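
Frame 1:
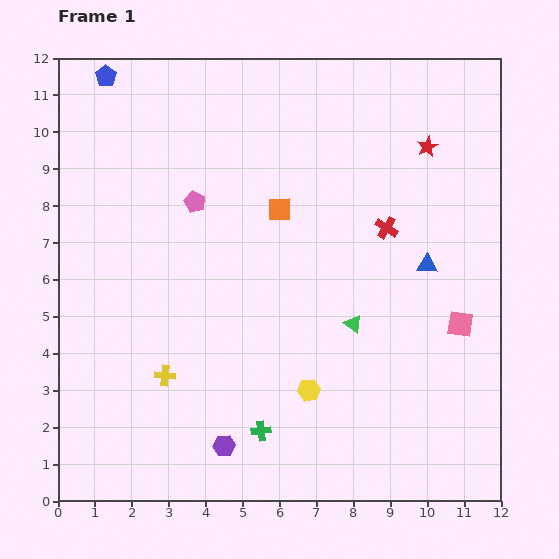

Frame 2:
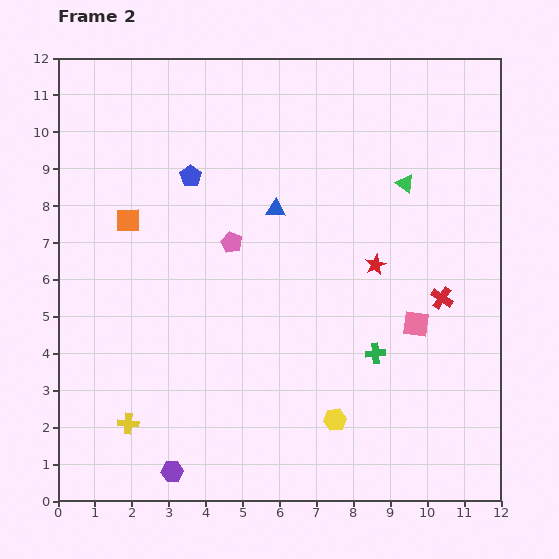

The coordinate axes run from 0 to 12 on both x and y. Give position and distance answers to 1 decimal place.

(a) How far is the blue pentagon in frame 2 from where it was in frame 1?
3.5

The blue pentagon moved from (1.3, 11.5) to (3.6, 8.8), a distance of √(2.3² + 2.7²) ≈ 3.5.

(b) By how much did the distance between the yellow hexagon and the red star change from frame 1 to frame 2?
-3.0

Distance in frame 1: 7.3. Distance in frame 2: 4.3.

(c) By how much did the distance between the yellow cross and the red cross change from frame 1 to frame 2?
+2.0

Distance in frame 1: 7.2. Distance in frame 2: 9.2.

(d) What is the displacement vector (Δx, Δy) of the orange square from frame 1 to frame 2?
(-4.1, -0.3)

The orange square was at (6.0, 7.9) in frame 1 and (1.9, 7.6) in frame 2.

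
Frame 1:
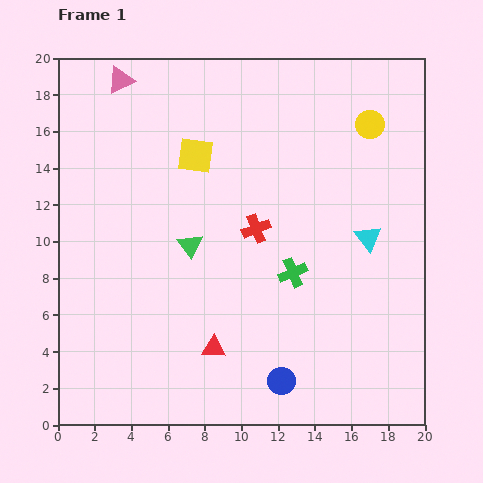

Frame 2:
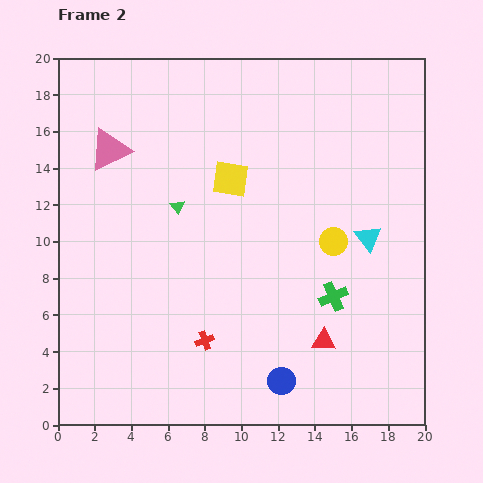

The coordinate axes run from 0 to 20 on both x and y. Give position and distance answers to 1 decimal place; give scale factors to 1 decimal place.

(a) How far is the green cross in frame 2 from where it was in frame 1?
2.6

The green cross moved from (12.8, 8.3) to (15.0, 7.0), a distance of √(2.2² + 1.3²) ≈ 2.6.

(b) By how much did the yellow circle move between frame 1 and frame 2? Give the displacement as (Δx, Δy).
(-2.0, -6.4)

The yellow circle was at (17.0, 16.4) in frame 1 and (15.0, 10.0) in frame 2.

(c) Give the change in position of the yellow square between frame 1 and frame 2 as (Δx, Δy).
(1.9, -1.3)

The yellow square was at (7.5, 14.7) in frame 1 and (9.4, 13.4) in frame 2.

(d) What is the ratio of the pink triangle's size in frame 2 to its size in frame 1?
1.5×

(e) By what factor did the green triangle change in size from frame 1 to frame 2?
0.6×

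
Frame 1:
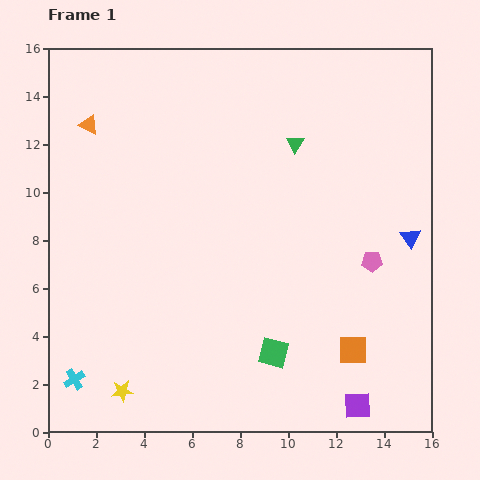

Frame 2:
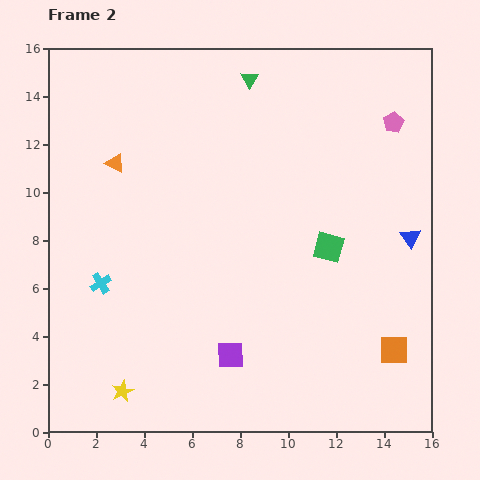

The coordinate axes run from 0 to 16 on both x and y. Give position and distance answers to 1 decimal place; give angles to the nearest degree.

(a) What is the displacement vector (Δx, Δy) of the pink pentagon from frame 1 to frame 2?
(0.9, 5.8)

The pink pentagon was at (13.5, 7.1) in frame 1 and (14.4, 12.9) in frame 2.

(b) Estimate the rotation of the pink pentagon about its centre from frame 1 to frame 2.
29° counter-clockwise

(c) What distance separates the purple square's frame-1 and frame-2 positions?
5.7

The purple square moved from (12.9, 1.1) to (7.6, 3.2), a distance of √(5.3² + 2.1²) ≈ 5.7.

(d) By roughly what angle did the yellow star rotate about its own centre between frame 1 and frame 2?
16° counter-clockwise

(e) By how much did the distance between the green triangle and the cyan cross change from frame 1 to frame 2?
-2.9

Distance in frame 1: 13.4. Distance in frame 2: 10.5.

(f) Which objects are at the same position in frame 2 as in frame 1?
the yellow star, the blue triangle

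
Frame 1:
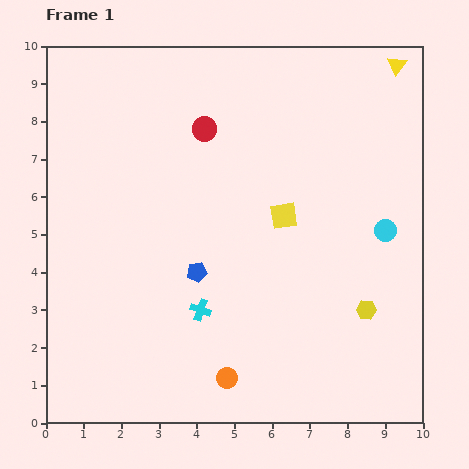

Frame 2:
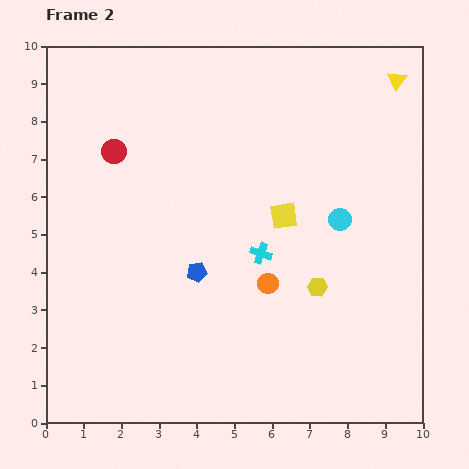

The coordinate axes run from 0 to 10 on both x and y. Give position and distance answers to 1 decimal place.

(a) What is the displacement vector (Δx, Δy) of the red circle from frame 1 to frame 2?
(-2.4, -0.6)

The red circle was at (4.2, 7.8) in frame 1 and (1.8, 7.2) in frame 2.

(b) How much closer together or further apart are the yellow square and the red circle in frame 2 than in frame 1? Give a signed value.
+1.7

Distance in frame 1: 3.1. Distance in frame 2: 4.8.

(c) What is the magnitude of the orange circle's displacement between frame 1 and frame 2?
2.7

The orange circle moved from (4.8, 1.2) to (5.9, 3.7), a distance of √(1.1² + 2.5²) ≈ 2.7.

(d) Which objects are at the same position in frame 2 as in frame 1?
the blue pentagon, the yellow square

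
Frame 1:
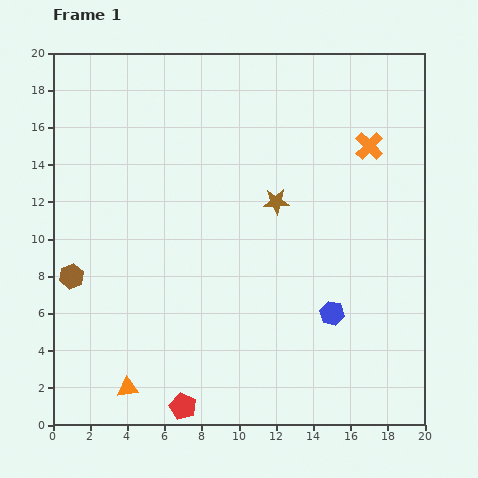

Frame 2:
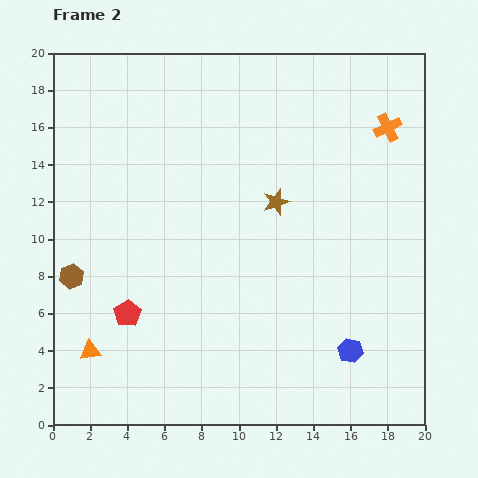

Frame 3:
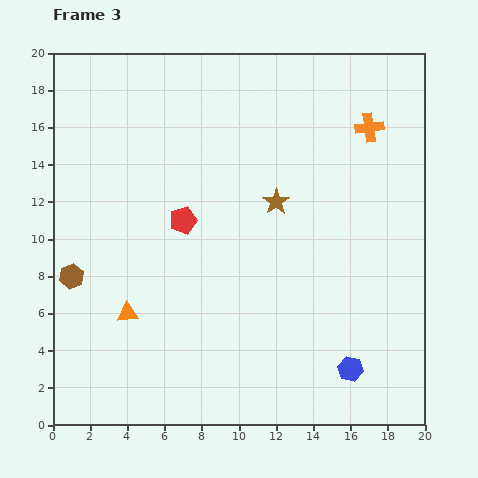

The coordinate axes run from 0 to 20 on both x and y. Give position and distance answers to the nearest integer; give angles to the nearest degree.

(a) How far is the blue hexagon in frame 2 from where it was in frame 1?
2

The blue hexagon moved from (15, 6) to (16, 4), a distance of √(1² + 2²) ≈ 2.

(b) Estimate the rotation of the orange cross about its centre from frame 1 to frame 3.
38° clockwise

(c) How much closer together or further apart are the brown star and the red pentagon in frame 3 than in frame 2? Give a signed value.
-5

Distance in frame 2: 10. Distance in frame 3: 5.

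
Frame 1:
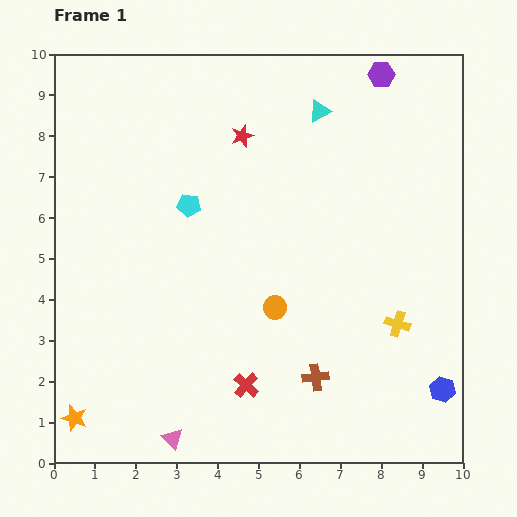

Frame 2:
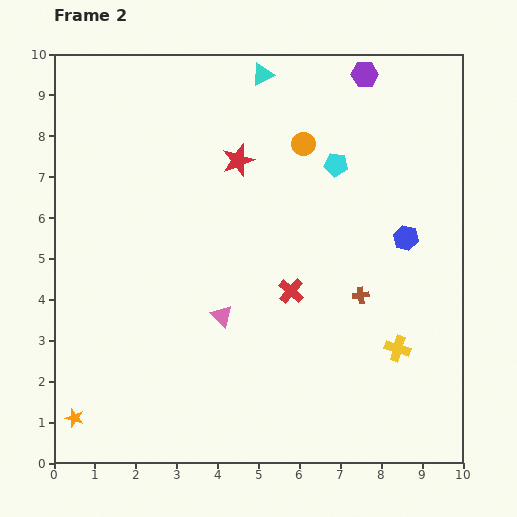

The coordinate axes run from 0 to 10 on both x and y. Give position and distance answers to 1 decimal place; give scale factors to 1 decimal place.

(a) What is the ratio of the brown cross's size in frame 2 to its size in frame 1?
0.6×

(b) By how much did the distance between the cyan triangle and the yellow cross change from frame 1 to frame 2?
+2.0

Distance in frame 1: 5.5. Distance in frame 2: 7.5.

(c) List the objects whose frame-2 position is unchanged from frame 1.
the orange star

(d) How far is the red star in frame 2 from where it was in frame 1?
0.6

The red star moved from (4.6, 8.0) to (4.5, 7.4), a distance of √(0.1² + 0.6²) ≈ 0.6.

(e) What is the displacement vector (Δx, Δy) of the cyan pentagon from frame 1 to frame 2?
(3.6, 1.0)

The cyan pentagon was at (3.3, 6.3) in frame 1 and (6.9, 7.3) in frame 2.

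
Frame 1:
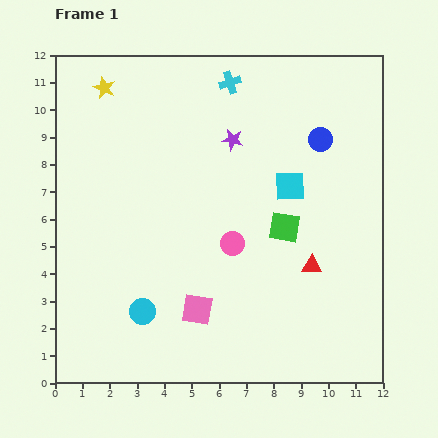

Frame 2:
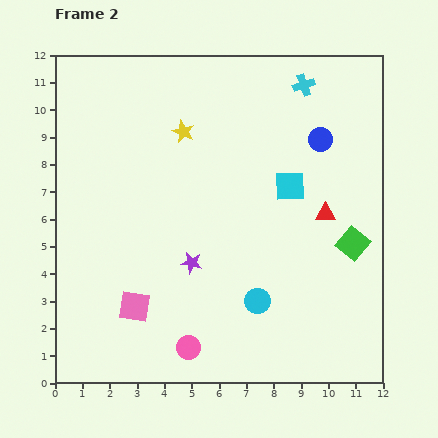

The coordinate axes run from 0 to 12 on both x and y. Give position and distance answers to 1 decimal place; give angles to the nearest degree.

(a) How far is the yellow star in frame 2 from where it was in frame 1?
3.3

The yellow star moved from (1.8, 10.8) to (4.7, 9.2), a distance of √(2.9² + 1.6²) ≈ 3.3.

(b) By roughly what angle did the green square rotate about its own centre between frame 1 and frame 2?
30° clockwise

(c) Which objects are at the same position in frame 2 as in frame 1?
the cyan square, the blue circle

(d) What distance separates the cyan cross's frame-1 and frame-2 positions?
2.7

The cyan cross moved from (6.4, 11.0) to (9.1, 10.9), a distance of √(2.7² + 0.1²) ≈ 2.7.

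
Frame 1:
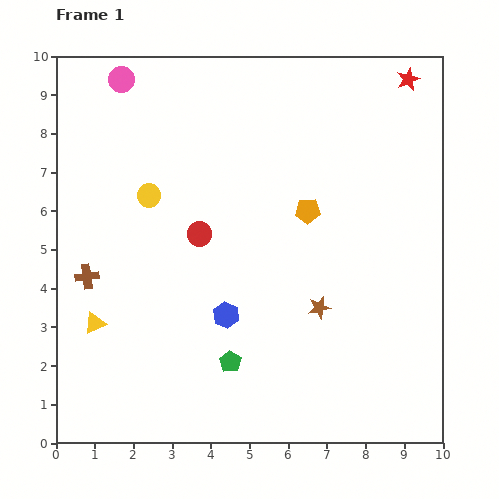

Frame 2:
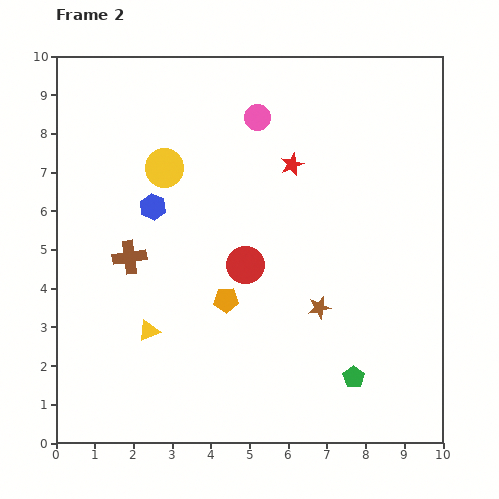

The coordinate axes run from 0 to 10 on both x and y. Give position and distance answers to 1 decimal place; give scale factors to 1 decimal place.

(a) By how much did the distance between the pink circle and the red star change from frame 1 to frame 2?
-5.9

Distance in frame 1: 7.4. Distance in frame 2: 1.5.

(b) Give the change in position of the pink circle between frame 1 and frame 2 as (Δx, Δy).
(3.5, -1.0)

The pink circle was at (1.7, 9.4) in frame 1 and (5.2, 8.4) in frame 2.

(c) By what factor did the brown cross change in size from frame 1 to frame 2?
1.4×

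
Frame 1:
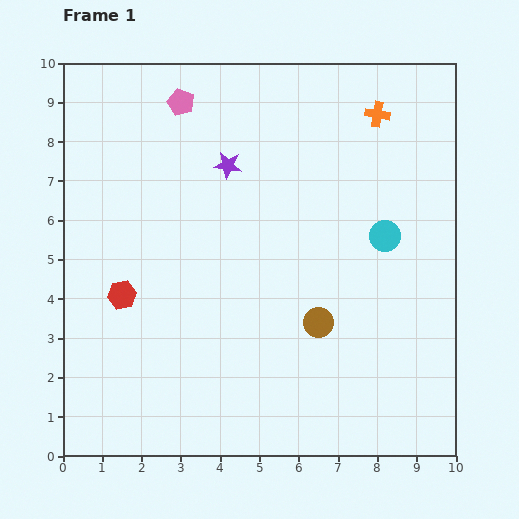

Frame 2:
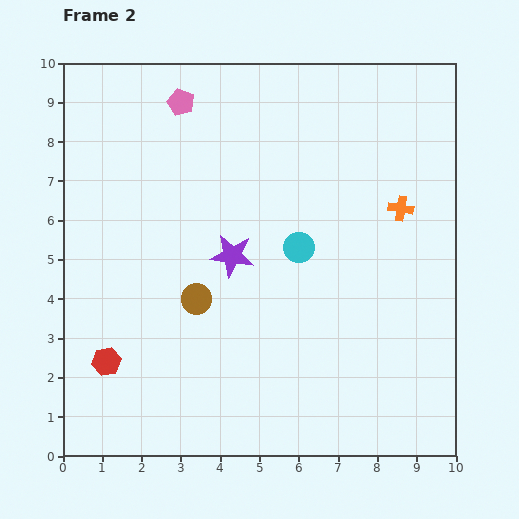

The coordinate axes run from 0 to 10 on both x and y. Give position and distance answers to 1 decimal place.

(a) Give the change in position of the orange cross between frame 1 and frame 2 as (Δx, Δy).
(0.6, -2.4)

The orange cross was at (8.0, 8.7) in frame 1 and (8.6, 6.3) in frame 2.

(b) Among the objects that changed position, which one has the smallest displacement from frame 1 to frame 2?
the red hexagon

(moved 1.7)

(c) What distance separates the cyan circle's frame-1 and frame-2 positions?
2.2

The cyan circle moved from (8.2, 5.6) to (6.0, 5.3), a distance of √(2.2² + 0.3²) ≈ 2.2.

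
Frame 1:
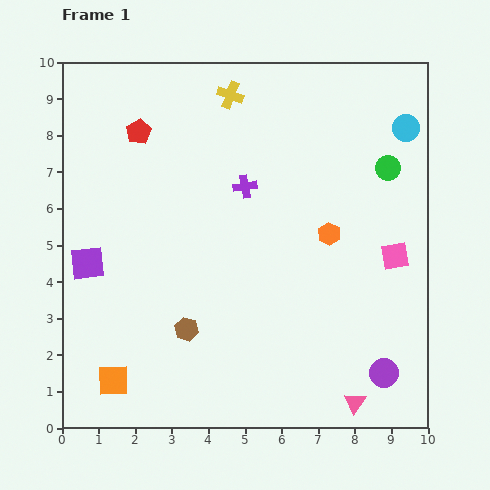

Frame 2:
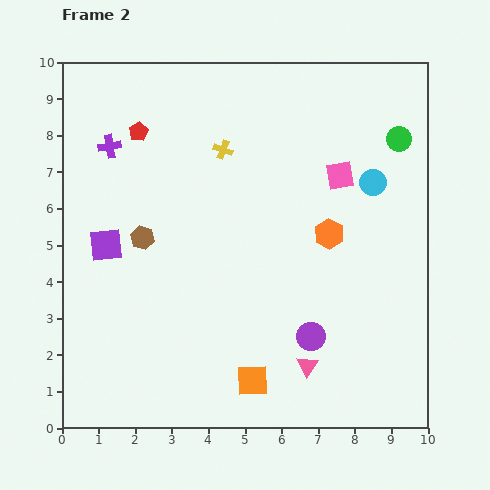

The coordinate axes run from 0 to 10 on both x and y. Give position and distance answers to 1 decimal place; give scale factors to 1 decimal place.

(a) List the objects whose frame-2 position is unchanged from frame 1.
the red pentagon, the orange hexagon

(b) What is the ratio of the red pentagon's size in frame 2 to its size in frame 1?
0.8×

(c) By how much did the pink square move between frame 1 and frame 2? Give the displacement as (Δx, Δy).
(-1.5, 2.2)

The pink square was at (9.1, 4.7) in frame 1 and (7.6, 6.9) in frame 2.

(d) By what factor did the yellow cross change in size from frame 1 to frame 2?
0.7×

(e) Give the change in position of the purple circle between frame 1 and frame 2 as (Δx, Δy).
(-2.0, 1.0)

The purple circle was at (8.8, 1.5) in frame 1 and (6.8, 2.5) in frame 2.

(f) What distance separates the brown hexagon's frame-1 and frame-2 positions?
2.8

The brown hexagon moved from (3.4, 2.7) to (2.2, 5.2), a distance of √(1.2² + 2.5²) ≈ 2.8.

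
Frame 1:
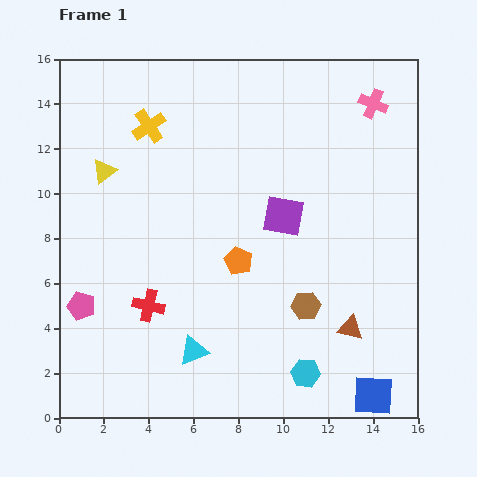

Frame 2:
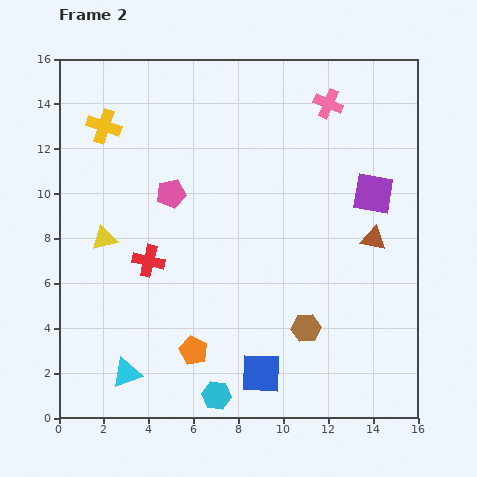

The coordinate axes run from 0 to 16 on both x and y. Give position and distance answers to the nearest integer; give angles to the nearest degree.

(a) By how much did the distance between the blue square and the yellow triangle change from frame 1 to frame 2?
-7

Distance in frame 1: 16. Distance in frame 2: 9.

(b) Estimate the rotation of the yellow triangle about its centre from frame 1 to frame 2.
22° clockwise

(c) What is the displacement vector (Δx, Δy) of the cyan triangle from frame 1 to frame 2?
(-3, -1)

The cyan triangle was at (6, 3) in frame 1 and (3, 2) in frame 2.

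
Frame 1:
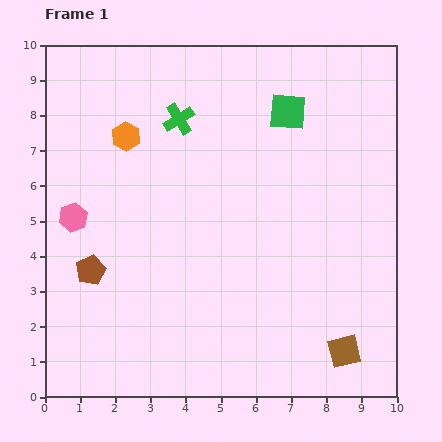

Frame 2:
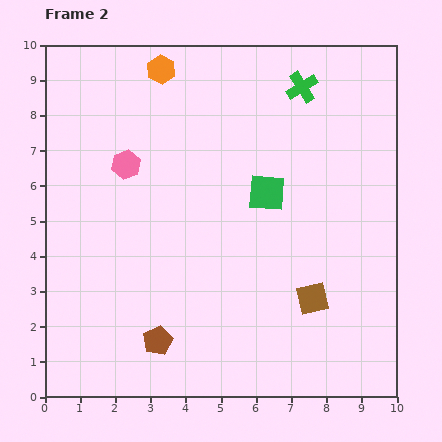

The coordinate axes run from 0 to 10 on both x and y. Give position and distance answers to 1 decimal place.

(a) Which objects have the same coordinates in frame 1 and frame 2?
none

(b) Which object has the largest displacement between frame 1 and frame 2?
the green cross

(moved 3.6; next 2.8)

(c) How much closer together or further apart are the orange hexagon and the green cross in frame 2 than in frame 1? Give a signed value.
+2.4

Distance in frame 1: 1.6. Distance in frame 2: 4.0.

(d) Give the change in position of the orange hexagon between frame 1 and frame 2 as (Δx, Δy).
(1.0, 1.9)

The orange hexagon was at (2.3, 7.4) in frame 1 and (3.3, 9.3) in frame 2.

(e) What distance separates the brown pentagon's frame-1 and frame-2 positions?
2.8

The brown pentagon moved from (1.3, 3.6) to (3.2, 1.6), a distance of √(1.9² + 2.0²) ≈ 2.8.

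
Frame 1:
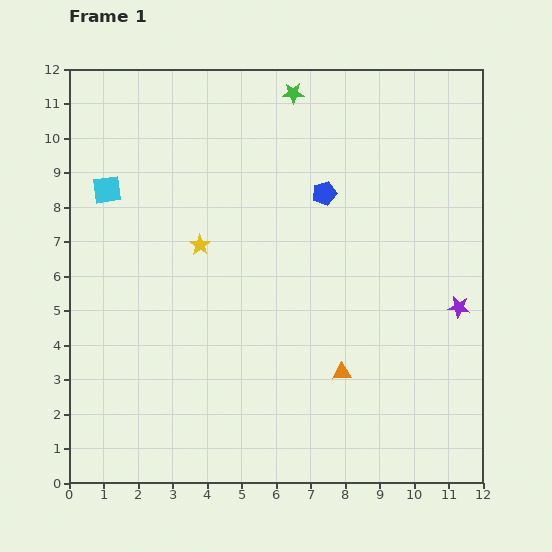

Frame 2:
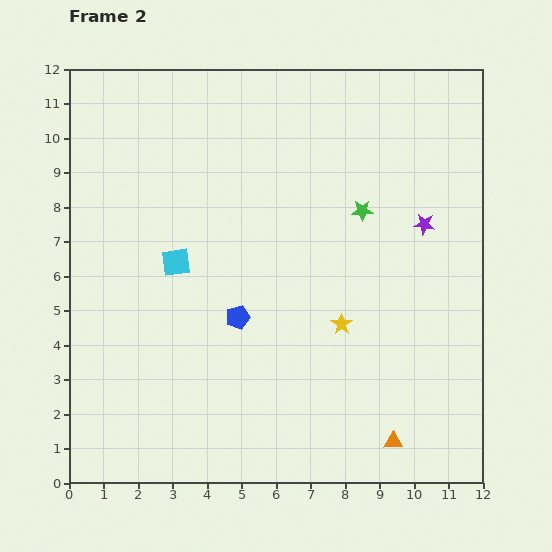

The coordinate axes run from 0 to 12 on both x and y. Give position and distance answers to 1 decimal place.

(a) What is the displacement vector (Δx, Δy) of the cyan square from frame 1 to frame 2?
(2.0, -2.1)

The cyan square was at (1.1, 8.5) in frame 1 and (3.1, 6.4) in frame 2.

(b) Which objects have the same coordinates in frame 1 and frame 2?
none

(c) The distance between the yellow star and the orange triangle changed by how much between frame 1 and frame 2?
-1.8

Distance in frame 1: 5.5. Distance in frame 2: 3.7.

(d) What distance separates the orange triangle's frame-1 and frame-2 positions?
2.5

The orange triangle moved from (7.9, 3.2) to (9.4, 1.2), a distance of √(1.5² + 2.0²) ≈ 2.5.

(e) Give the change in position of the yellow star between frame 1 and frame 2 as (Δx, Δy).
(4.1, -2.3)

The yellow star was at (3.8, 6.9) in frame 1 and (7.9, 4.6) in frame 2.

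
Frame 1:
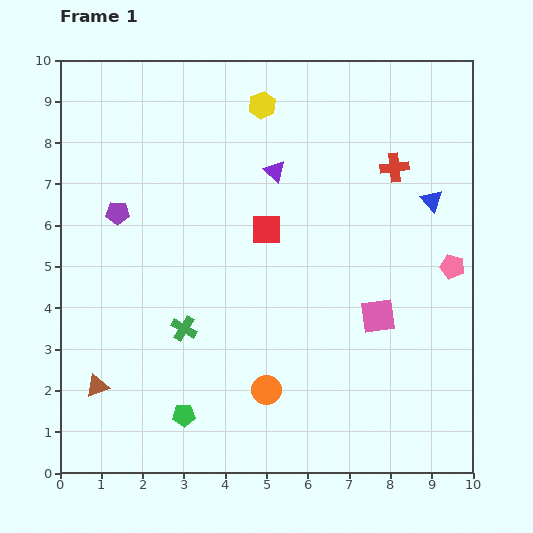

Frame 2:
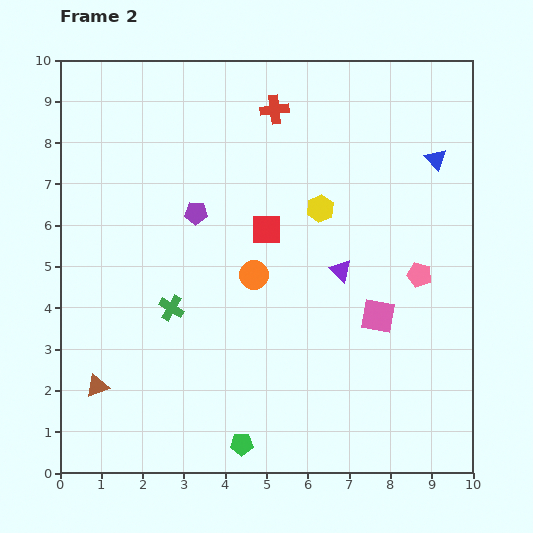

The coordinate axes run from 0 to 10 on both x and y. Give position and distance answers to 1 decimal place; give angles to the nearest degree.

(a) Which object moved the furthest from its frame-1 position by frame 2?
the red cross

(moved 3.2; next 2.9)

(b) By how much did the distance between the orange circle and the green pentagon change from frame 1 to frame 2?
+2.0

Distance in frame 1: 2.1. Distance in frame 2: 4.1.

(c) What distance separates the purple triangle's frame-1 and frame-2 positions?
2.9

The purple triangle moved from (5.2, 7.3) to (6.8, 4.9), a distance of √(1.6² + 2.4²) ≈ 2.9.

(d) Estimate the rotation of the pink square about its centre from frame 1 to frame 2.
18° clockwise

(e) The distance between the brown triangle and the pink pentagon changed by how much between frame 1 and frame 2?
-0.8

Distance in frame 1: 9.1. Distance in frame 2: 8.3.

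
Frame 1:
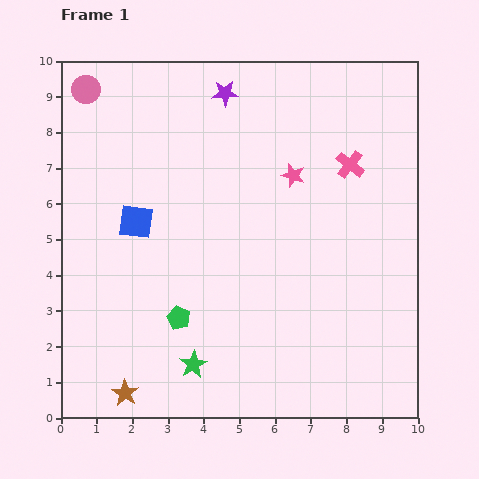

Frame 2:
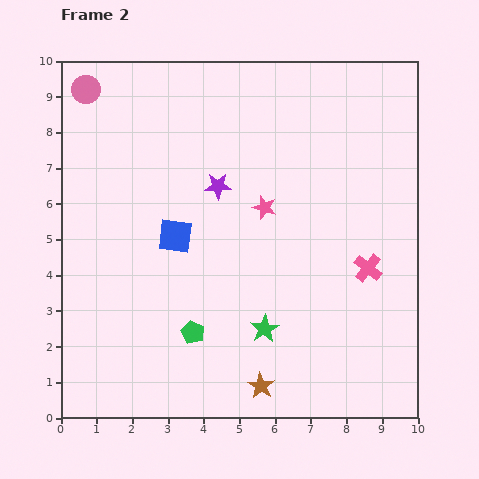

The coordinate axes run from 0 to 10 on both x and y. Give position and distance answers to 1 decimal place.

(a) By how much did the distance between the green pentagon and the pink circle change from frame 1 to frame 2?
+0.5

Distance in frame 1: 6.9. Distance in frame 2: 7.4.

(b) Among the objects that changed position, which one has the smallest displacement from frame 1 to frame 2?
the green pentagon

(moved 0.6)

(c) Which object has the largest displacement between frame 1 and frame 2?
the brown star

(moved 3.8; next 2.9)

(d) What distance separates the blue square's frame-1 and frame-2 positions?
1.2

The blue square moved from (2.1, 5.5) to (3.2, 5.1), a distance of √(1.1² + 0.4²) ≈ 1.2.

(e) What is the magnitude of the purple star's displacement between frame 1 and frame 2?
2.6

The purple star moved from (4.6, 9.1) to (4.4, 6.5), a distance of √(0.2² + 2.6²) ≈ 2.6.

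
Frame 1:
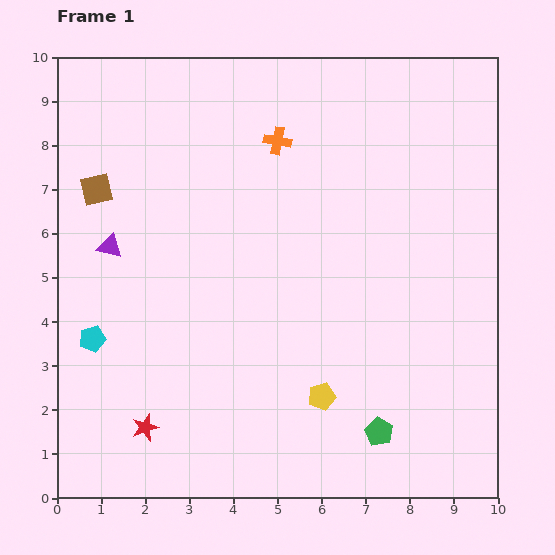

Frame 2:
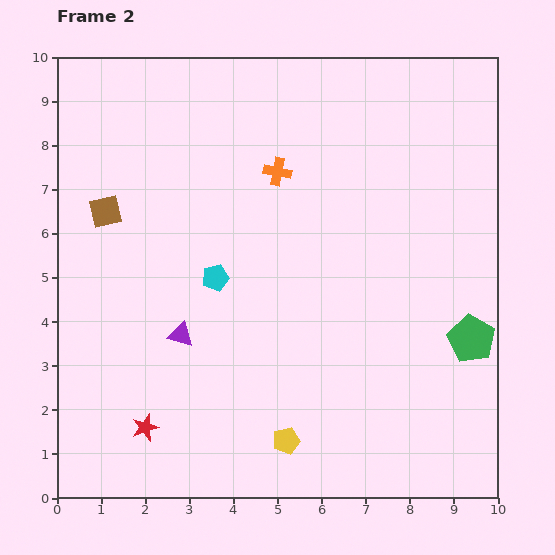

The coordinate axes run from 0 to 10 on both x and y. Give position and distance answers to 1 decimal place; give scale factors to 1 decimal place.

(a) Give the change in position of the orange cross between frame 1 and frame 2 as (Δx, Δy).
(0.0, -0.7)

The orange cross was at (5.0, 8.1) in frame 1 and (5.0, 7.4) in frame 2.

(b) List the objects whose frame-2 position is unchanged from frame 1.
the red star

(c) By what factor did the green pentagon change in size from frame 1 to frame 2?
1.7×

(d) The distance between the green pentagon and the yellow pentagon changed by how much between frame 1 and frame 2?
+3.3

Distance in frame 1: 1.5. Distance in frame 2: 4.8.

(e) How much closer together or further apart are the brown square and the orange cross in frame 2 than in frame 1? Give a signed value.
-0.2

Distance in frame 1: 4.2. Distance in frame 2: 4.0.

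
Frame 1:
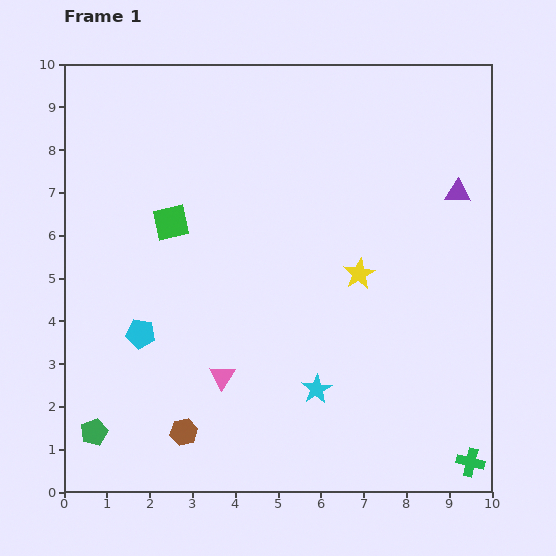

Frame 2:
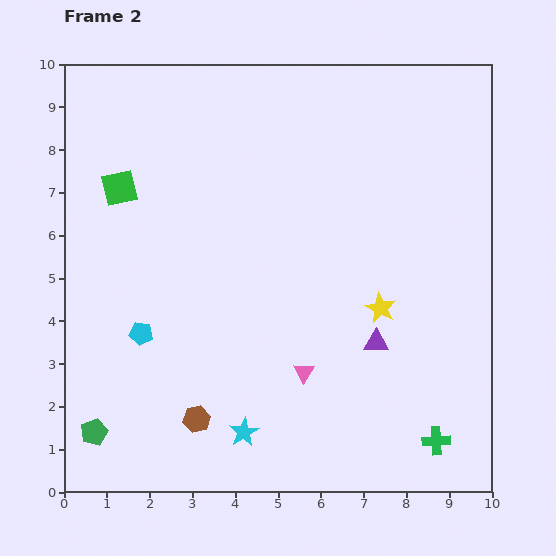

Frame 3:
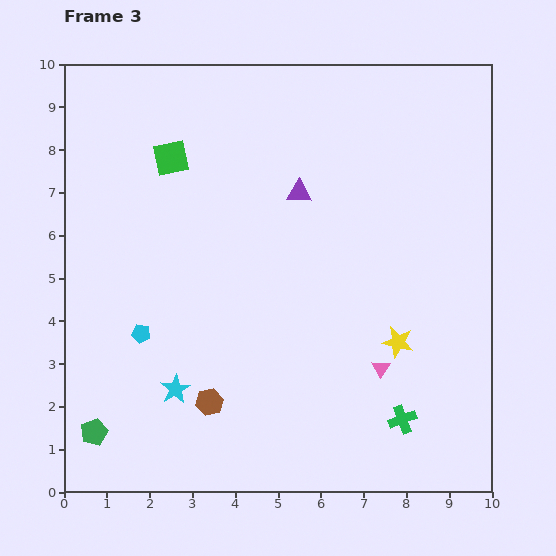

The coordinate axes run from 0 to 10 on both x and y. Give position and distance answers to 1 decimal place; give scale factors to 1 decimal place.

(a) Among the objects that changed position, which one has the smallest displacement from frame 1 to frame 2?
the brown hexagon

(moved 0.4)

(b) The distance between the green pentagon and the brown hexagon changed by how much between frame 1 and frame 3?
+0.7

Distance in frame 1: 2.1. Distance in frame 3: 2.8.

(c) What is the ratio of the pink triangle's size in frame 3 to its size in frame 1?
0.7×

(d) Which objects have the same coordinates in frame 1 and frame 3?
the green pentagon, the cyan pentagon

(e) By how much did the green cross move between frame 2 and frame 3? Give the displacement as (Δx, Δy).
(-0.8, 0.5)

The green cross was at (8.7, 1.2) in frame 2 and (7.9, 1.7) in frame 3.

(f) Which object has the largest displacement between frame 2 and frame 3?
the purple triangle

(moved 3.9; next 1.9)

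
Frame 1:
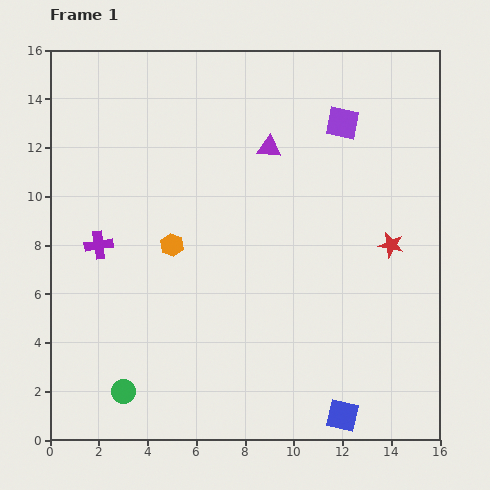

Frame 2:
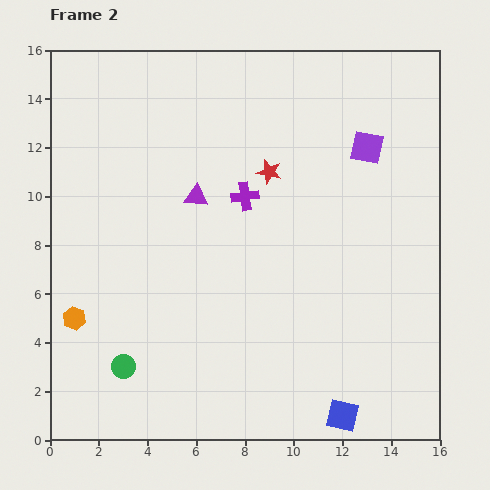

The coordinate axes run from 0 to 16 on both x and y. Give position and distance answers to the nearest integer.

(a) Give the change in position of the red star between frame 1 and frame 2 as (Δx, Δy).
(-5, 3)

The red star was at (14, 8) in frame 1 and (9, 11) in frame 2.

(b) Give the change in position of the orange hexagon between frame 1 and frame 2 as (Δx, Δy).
(-4, -3)

The orange hexagon was at (5, 8) in frame 1 and (1, 5) in frame 2.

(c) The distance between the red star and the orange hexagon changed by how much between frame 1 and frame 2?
+1

Distance in frame 1: 9. Distance in frame 2: 10.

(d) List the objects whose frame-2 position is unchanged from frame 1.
the blue square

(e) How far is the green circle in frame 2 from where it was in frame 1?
1

The green circle moved from (3, 2) to (3, 3), a distance of √(0² + 1²) ≈ 1.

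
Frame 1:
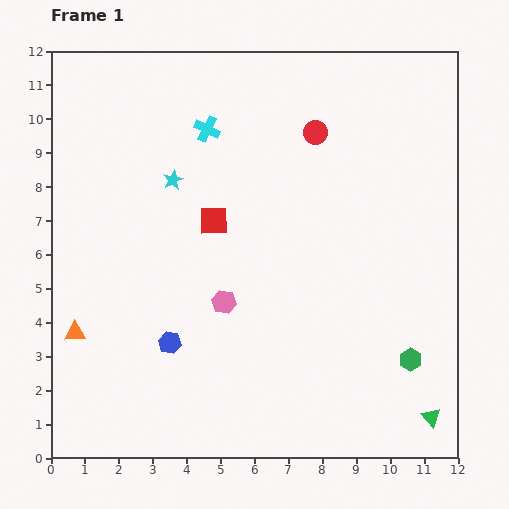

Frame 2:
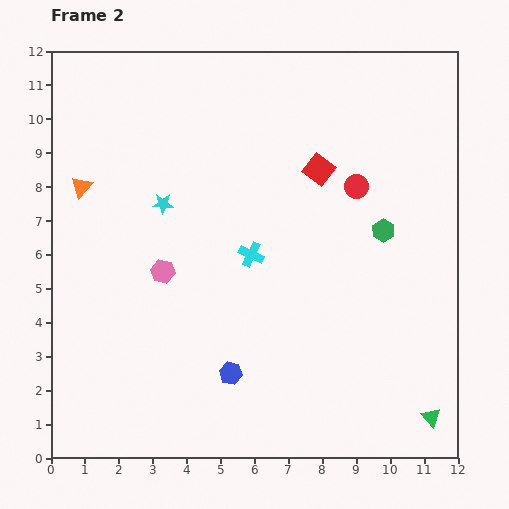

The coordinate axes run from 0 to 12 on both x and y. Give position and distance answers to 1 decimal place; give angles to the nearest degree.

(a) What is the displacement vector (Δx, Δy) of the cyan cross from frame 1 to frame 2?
(1.3, -3.7)

The cyan cross was at (4.6, 9.7) in frame 1 and (5.9, 6.0) in frame 2.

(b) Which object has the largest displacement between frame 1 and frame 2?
the orange triangle

(moved 4.3; next 3.9)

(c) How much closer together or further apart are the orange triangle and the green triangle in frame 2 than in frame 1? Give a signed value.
+1.5

Distance in frame 1: 10.8. Distance in frame 2: 12.3.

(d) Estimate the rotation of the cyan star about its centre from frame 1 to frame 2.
28° clockwise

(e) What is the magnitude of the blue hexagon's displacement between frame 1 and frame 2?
2.0

The blue hexagon moved from (3.5, 3.4) to (5.3, 2.5), a distance of √(1.8² + 0.9²) ≈ 2.0.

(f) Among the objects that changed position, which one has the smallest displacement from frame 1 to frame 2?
the cyan star

(moved 0.8)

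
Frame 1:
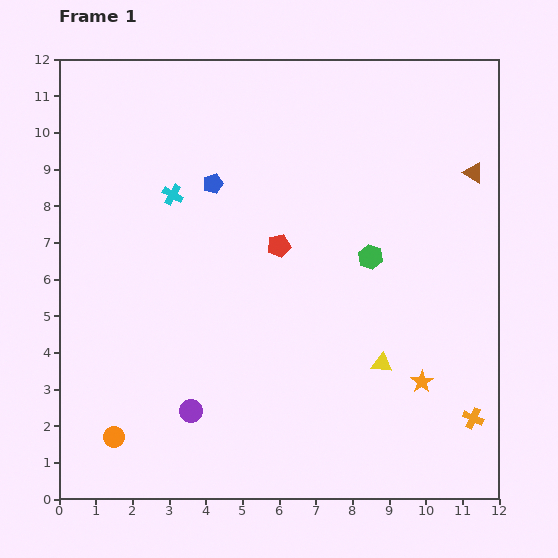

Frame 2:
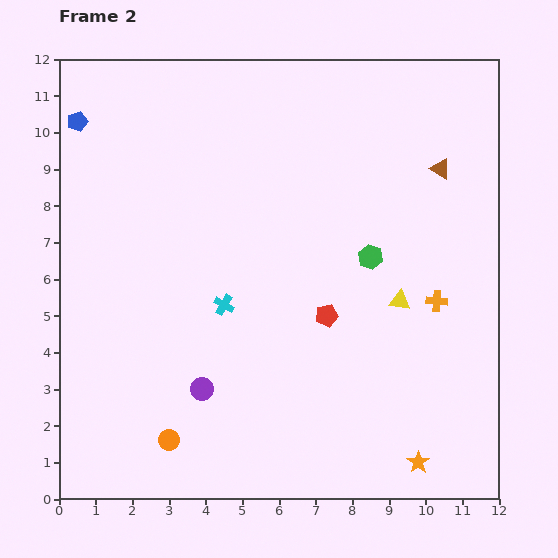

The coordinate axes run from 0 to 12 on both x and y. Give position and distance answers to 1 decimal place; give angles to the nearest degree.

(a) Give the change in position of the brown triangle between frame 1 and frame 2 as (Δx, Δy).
(-0.9, 0.1)

The brown triangle was at (11.3, 8.9) in frame 1 and (10.4, 9.0) in frame 2.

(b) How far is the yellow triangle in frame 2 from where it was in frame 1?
1.8

The yellow triangle moved from (8.8, 3.7) to (9.3, 5.4), a distance of √(0.5² + 1.7²) ≈ 1.8.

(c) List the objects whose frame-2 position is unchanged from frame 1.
the green hexagon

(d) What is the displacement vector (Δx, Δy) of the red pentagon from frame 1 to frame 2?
(1.3, -1.9)

The red pentagon was at (6.0, 6.9) in frame 1 and (7.3, 5.0) in frame 2.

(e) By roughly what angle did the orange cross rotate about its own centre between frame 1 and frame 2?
20° counter-clockwise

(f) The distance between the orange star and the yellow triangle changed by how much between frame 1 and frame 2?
+3.2

Distance in frame 1: 1.2. Distance in frame 2: 4.4.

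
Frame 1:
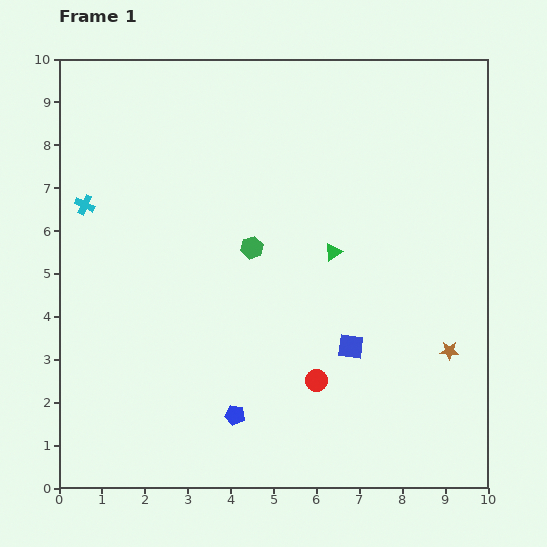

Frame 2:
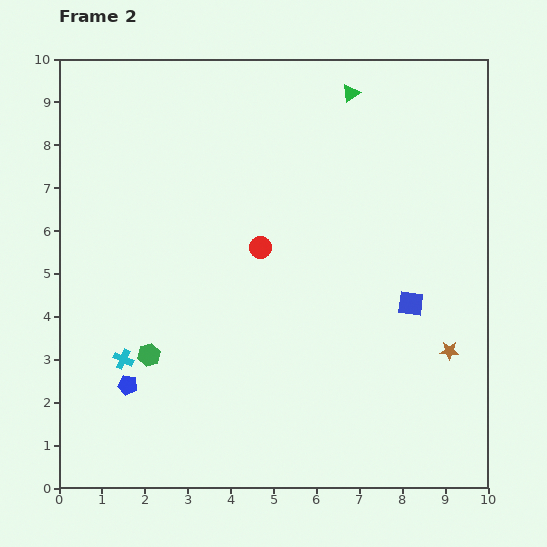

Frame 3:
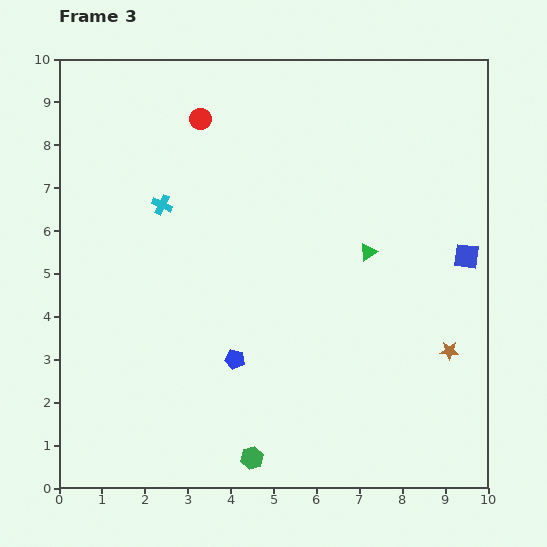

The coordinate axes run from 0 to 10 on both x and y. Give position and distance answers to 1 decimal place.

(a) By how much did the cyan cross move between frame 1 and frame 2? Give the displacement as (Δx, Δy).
(0.9, -3.6)

The cyan cross was at (0.6, 6.6) in frame 1 and (1.5, 3.0) in frame 2.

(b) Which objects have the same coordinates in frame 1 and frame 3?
the brown star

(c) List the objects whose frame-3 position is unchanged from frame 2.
the brown star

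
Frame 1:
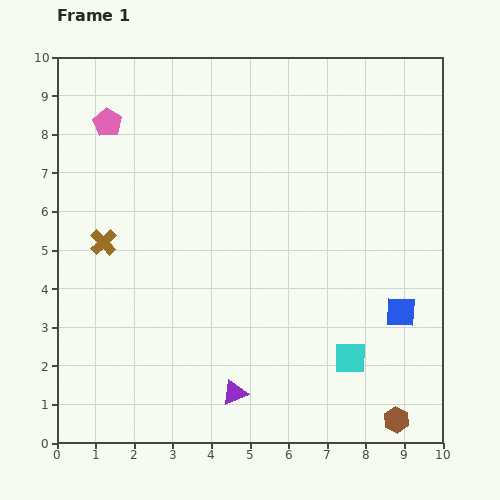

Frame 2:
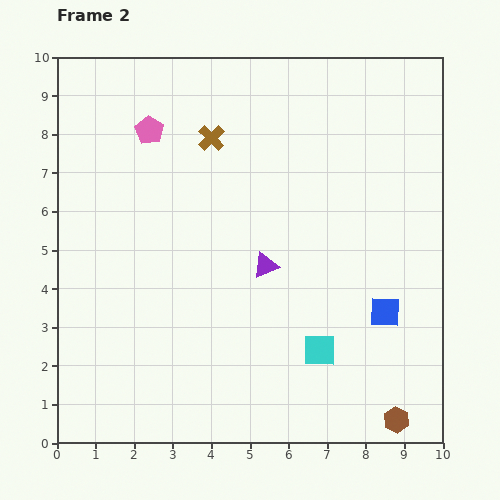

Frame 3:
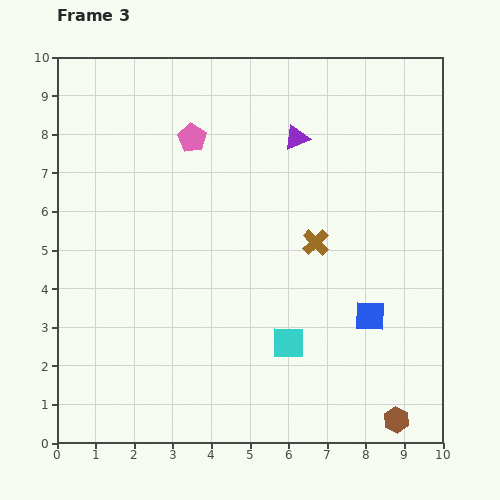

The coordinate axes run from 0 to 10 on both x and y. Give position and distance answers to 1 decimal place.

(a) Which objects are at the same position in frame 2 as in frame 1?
the brown hexagon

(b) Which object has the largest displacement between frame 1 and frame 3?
the purple triangle

(moved 6.8; next 5.5)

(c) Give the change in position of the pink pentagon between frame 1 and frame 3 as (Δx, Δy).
(2.2, -0.4)

The pink pentagon was at (1.3, 8.3) in frame 1 and (3.5, 7.9) in frame 3.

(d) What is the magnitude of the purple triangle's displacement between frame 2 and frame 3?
3.4

The purple triangle moved from (5.4, 4.6) to (6.2, 7.9), a distance of √(0.8² + 3.3²) ≈ 3.4.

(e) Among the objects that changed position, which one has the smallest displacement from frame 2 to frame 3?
the blue square

(moved 0.4)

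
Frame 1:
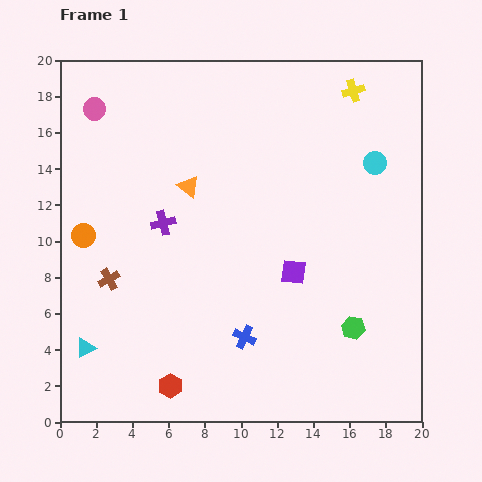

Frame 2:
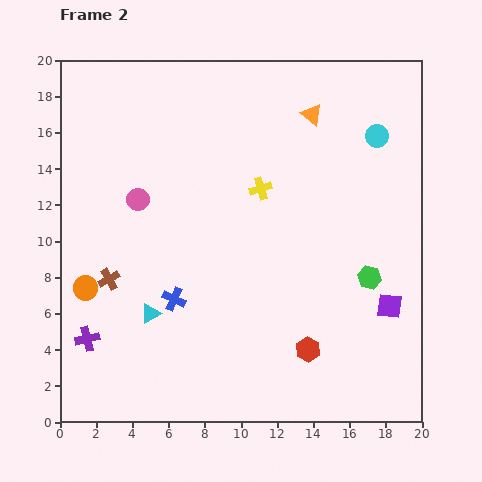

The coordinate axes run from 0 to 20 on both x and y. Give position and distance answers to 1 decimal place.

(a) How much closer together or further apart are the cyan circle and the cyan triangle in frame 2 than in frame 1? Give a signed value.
-3.1

Distance in frame 1: 19.0. Distance in frame 2: 15.9.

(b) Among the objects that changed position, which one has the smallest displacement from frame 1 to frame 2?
the cyan circle

(moved 1.5)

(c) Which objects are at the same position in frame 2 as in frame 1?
the brown cross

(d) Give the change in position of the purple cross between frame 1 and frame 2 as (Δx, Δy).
(-4.2, -6.4)

The purple cross was at (5.7, 11.0) in frame 1 and (1.5, 4.6) in frame 2.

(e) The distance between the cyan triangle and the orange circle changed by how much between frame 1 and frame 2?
-2.3

Distance in frame 1: 6.2. Distance in frame 2: 3.9.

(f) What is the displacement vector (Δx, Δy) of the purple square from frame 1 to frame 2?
(5.3, -1.9)

The purple square was at (12.9, 8.3) in frame 1 and (18.2, 6.4) in frame 2.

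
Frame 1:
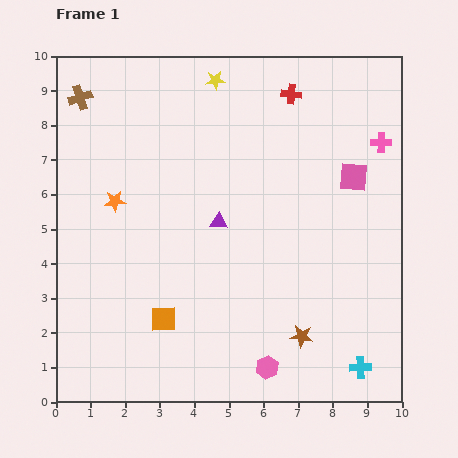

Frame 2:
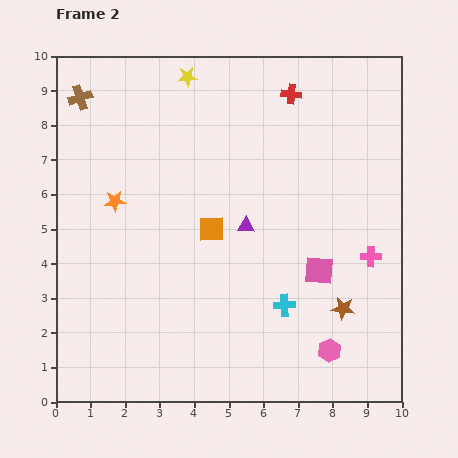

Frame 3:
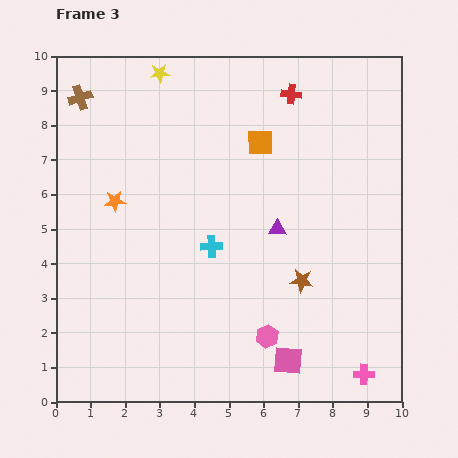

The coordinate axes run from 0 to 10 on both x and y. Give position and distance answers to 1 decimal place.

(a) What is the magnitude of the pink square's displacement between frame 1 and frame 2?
2.9

The pink square moved from (8.6, 6.5) to (7.6, 3.8), a distance of √(1.0² + 2.7²) ≈ 2.9.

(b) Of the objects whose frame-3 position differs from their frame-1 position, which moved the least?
the pink hexagon

(moved 0.9)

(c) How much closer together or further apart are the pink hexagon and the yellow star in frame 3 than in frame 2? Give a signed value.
-0.7

Distance in frame 2: 8.9. Distance in frame 3: 8.2.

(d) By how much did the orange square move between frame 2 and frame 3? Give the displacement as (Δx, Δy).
(1.4, 2.5)

The orange square was at (4.5, 5.0) in frame 2 and (5.9, 7.5) in frame 3.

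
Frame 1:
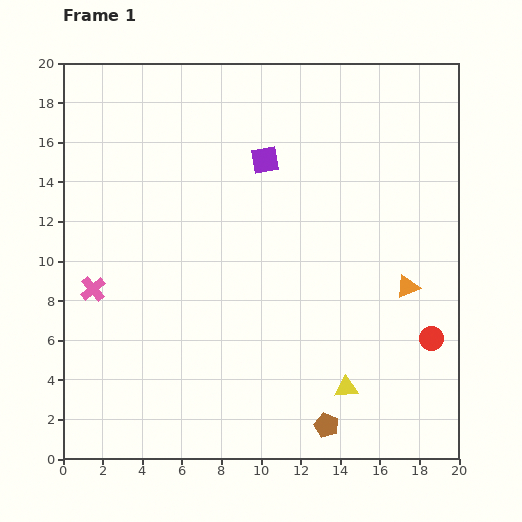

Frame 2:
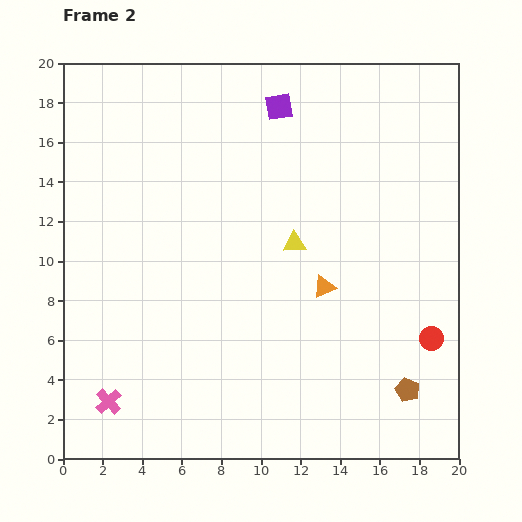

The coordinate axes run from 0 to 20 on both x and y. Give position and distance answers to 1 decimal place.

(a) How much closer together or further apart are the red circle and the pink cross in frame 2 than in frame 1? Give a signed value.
-0.7

Distance in frame 1: 17.3. Distance in frame 2: 16.6.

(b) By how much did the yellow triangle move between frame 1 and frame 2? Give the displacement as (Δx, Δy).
(-2.6, 7.3)

The yellow triangle was at (14.3, 3.6) in frame 1 and (11.7, 10.9) in frame 2.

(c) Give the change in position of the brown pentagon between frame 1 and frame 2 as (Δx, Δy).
(4.1, 1.8)

The brown pentagon was at (13.3, 1.7) in frame 1 and (17.4, 3.5) in frame 2.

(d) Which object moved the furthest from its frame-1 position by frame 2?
the yellow triangle

(moved 7.7; next 5.8)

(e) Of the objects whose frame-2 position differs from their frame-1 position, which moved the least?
the purple square

(moved 2.8)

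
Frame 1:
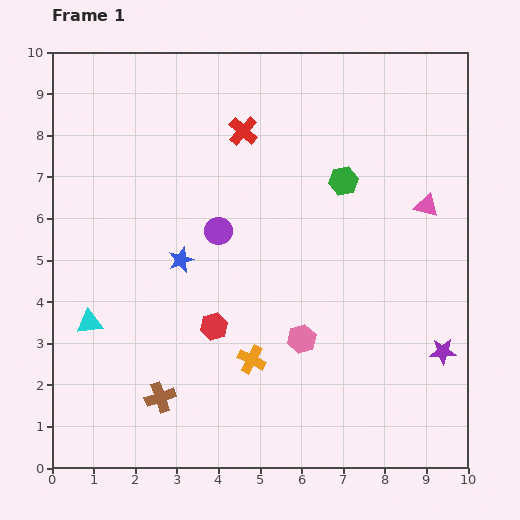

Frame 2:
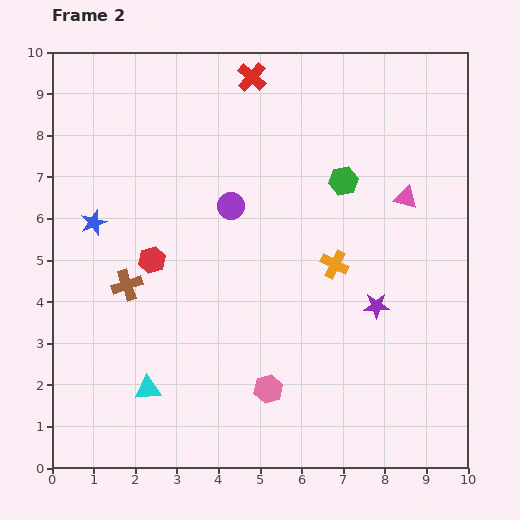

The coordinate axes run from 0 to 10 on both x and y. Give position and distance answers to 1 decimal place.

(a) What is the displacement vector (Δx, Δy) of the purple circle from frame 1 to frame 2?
(0.3, 0.6)

The purple circle was at (4.0, 5.7) in frame 1 and (4.3, 6.3) in frame 2.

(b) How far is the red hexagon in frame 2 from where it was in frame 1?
2.2

The red hexagon moved from (3.9, 3.4) to (2.4, 5.0), a distance of √(1.5² + 1.6²) ≈ 2.2.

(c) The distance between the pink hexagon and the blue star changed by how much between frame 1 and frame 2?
+2.3

Distance in frame 1: 3.5. Distance in frame 2: 5.8.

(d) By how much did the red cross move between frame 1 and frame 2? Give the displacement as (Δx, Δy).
(0.2, 1.3)

The red cross was at (4.6, 8.1) in frame 1 and (4.8, 9.4) in frame 2.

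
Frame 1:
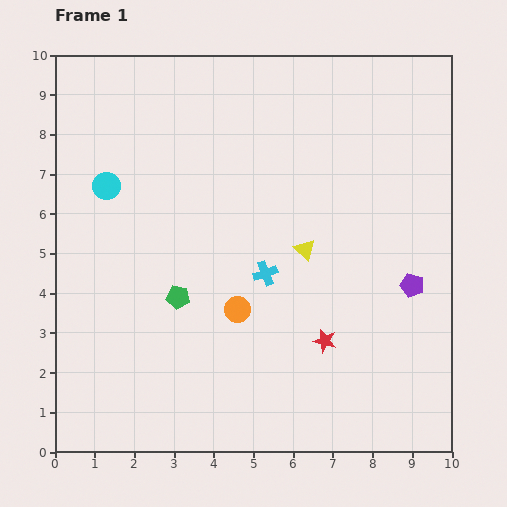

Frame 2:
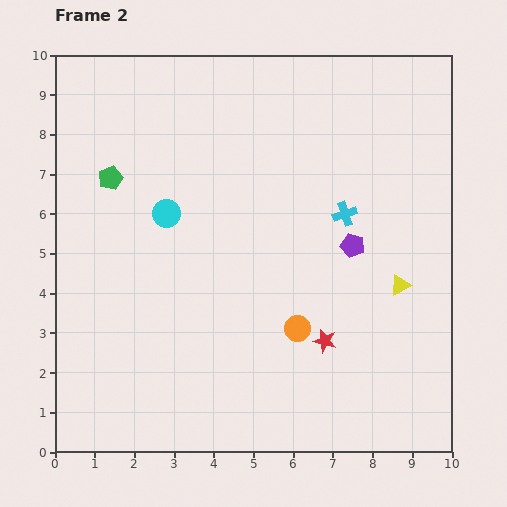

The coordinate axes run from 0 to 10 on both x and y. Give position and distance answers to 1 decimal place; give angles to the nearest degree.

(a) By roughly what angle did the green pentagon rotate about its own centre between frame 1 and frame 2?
30° counter-clockwise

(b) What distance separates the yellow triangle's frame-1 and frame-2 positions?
2.6

The yellow triangle moved from (6.3, 5.1) to (8.7, 4.2), a distance of √(2.4² + 0.9²) ≈ 2.6.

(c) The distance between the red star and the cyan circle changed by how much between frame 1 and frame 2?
-1.6

Distance in frame 1: 6.7. Distance in frame 2: 5.1.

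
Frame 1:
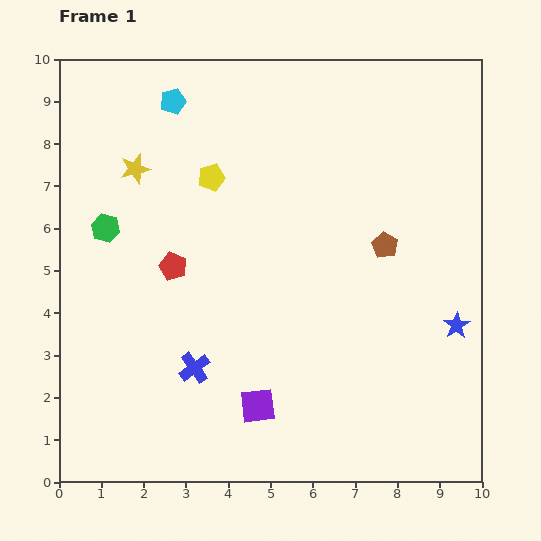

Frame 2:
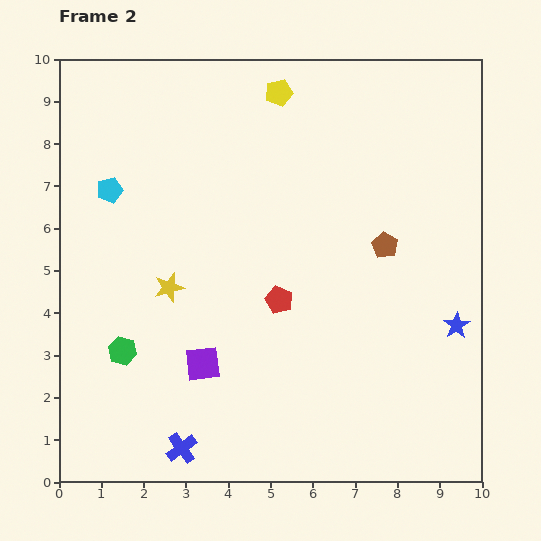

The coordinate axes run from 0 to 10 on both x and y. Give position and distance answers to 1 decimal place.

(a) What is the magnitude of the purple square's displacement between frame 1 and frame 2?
1.6

The purple square moved from (4.7, 1.8) to (3.4, 2.8), a distance of √(1.3² + 1.0²) ≈ 1.6.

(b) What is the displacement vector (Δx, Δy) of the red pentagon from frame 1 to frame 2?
(2.5, -0.8)

The red pentagon was at (2.7, 5.1) in frame 1 and (5.2, 4.3) in frame 2.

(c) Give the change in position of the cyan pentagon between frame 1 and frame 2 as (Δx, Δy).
(-1.5, -2.1)

The cyan pentagon was at (2.7, 9.0) in frame 1 and (1.2, 6.9) in frame 2.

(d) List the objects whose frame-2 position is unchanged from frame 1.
the brown pentagon, the blue star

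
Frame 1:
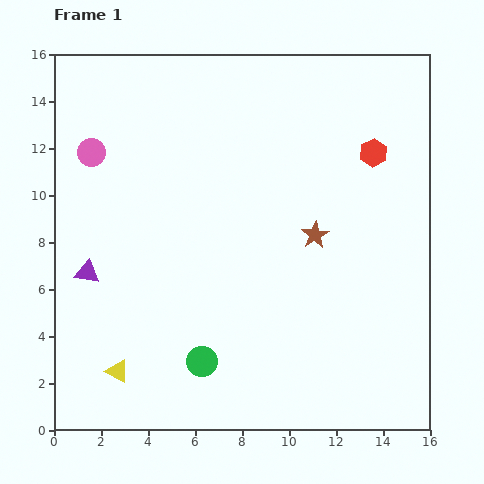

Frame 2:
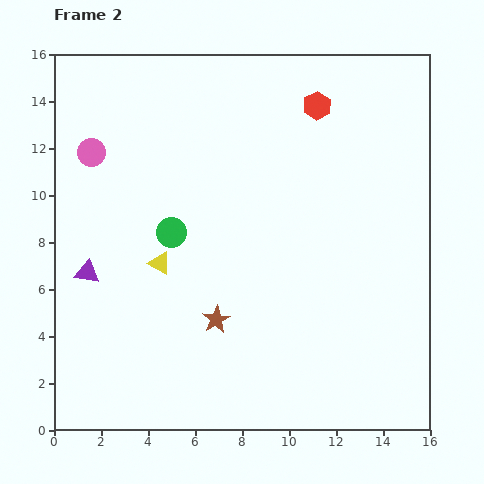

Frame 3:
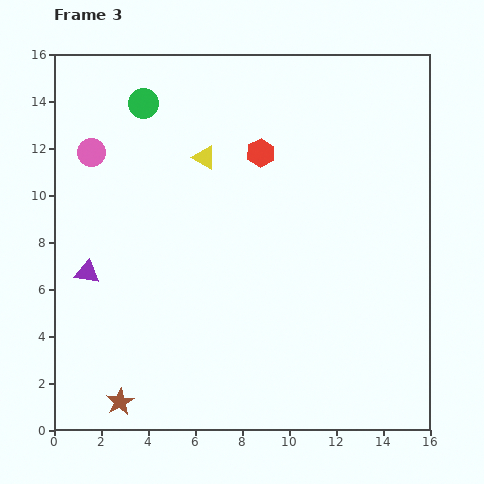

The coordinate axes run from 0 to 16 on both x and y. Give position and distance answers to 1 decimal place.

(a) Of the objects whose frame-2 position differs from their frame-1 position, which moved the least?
the red hexagon

(moved 3.1)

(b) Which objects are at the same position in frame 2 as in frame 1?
the purple triangle, the pink circle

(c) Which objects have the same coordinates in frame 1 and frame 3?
the purple triangle, the pink circle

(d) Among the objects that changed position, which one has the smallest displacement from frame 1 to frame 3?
the red hexagon

(moved 4.8)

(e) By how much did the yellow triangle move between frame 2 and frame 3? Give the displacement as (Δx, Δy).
(1.9, 4.5)

The yellow triangle was at (4.5, 7.1) in frame 2 and (6.4, 11.6) in frame 3.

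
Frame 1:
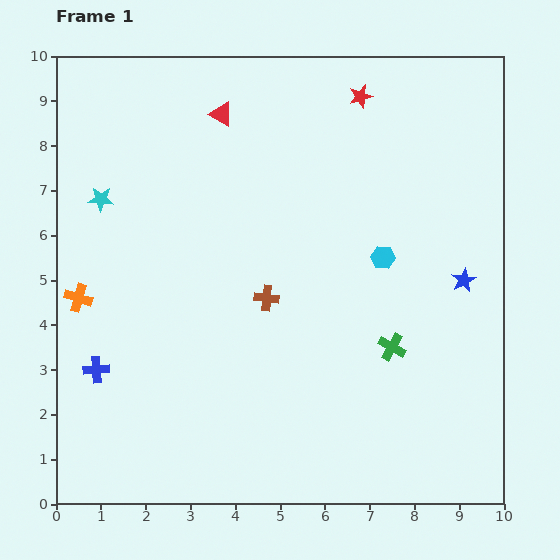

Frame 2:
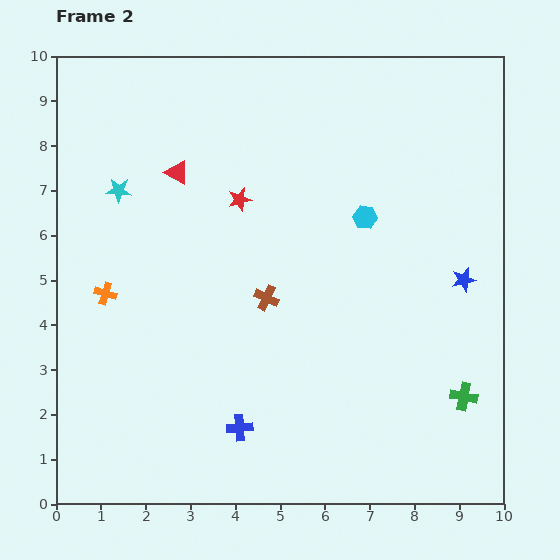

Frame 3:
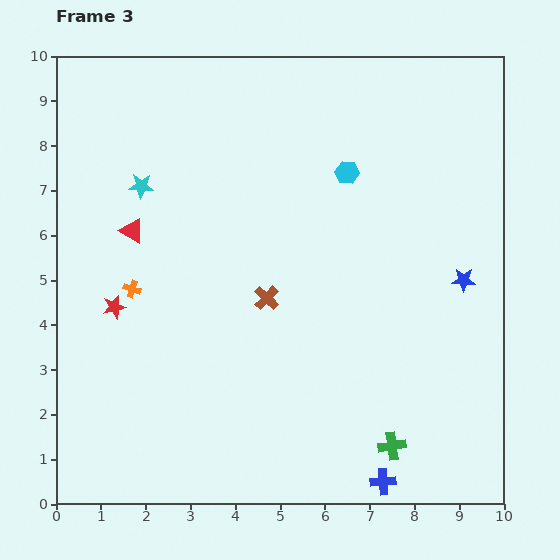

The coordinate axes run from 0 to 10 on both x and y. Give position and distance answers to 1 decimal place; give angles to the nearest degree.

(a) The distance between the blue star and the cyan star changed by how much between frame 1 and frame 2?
-0.3

Distance in frame 1: 8.3. Distance in frame 2: 8.0.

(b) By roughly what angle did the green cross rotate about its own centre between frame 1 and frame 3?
38° counter-clockwise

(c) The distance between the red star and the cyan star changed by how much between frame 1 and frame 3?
-3.4

Distance in frame 1: 6.2. Distance in frame 3: 2.8.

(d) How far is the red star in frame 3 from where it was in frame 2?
3.7

The red star moved from (4.1, 6.8) to (1.3, 4.4), a distance of √(2.8² + 2.4²) ≈ 3.7.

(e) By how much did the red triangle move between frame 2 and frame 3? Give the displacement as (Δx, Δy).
(-1.0, -1.3)

The red triangle was at (2.7, 7.4) in frame 2 and (1.7, 6.1) in frame 3.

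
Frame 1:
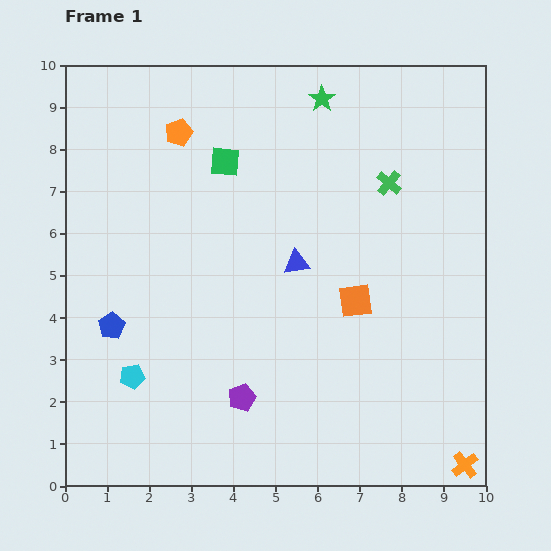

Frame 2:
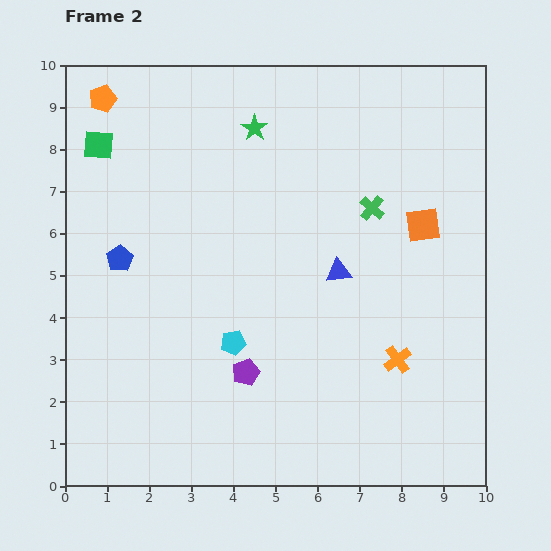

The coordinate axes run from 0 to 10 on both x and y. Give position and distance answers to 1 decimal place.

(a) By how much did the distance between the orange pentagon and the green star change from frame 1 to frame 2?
+0.2

Distance in frame 1: 3.5. Distance in frame 2: 3.7.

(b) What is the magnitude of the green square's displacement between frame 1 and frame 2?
3.0

The green square moved from (3.8, 7.7) to (0.8, 8.1), a distance of √(3.0² + 0.4²) ≈ 3.0.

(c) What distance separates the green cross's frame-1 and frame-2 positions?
0.7

The green cross moved from (7.7, 7.2) to (7.3, 6.6), a distance of √(0.4² + 0.6²) ≈ 0.7.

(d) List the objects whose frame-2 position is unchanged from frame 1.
none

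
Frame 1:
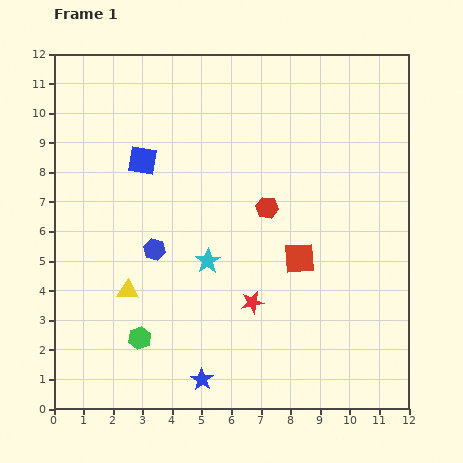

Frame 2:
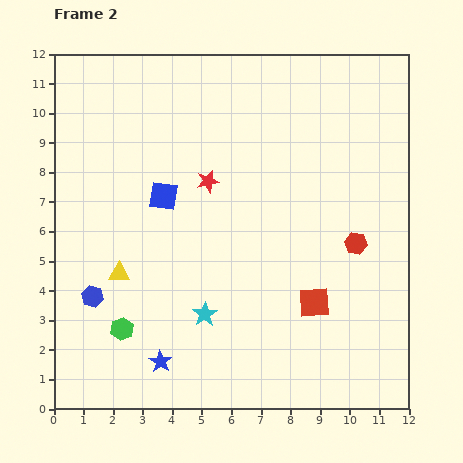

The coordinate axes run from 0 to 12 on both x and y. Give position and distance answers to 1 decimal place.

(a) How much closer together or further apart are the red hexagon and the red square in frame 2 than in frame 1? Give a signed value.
+0.4

Distance in frame 1: 2.0. Distance in frame 2: 2.4.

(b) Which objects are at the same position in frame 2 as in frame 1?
none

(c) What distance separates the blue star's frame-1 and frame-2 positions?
1.5

The blue star moved from (5.0, 1.0) to (3.6, 1.6), a distance of √(1.4² + 0.6²) ≈ 1.5.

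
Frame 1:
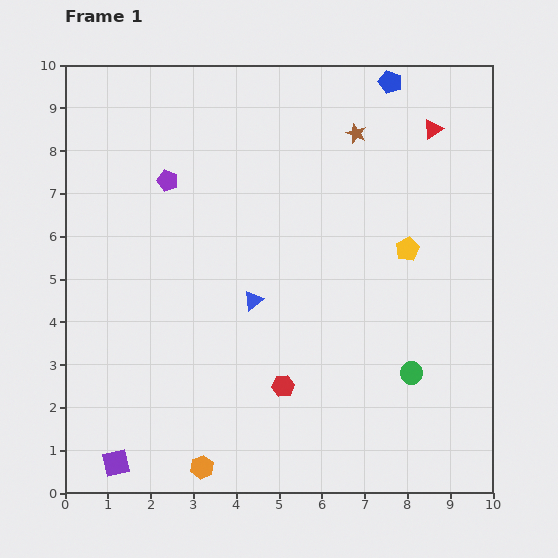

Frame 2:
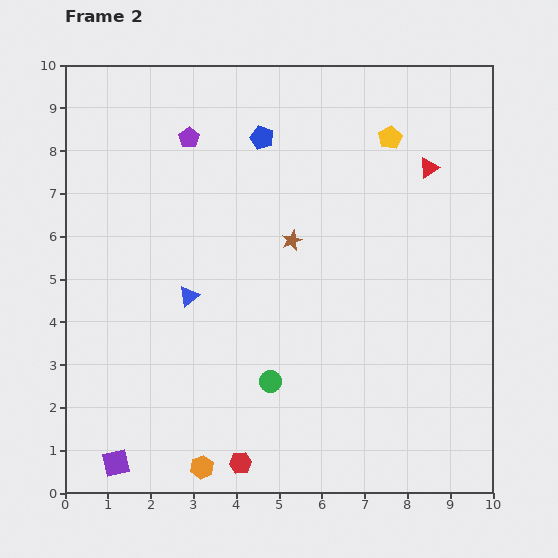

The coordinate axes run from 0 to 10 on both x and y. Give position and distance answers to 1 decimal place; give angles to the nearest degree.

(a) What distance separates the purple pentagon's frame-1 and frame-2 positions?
1.1

The purple pentagon moved from (2.4, 7.3) to (2.9, 8.3), a distance of √(0.5² + 1.0²) ≈ 1.1.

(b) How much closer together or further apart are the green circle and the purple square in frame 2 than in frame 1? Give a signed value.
-3.1

Distance in frame 1: 7.2. Distance in frame 2: 4.1.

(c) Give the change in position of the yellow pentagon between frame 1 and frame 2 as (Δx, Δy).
(-0.4, 2.6)

The yellow pentagon was at (8.0, 5.7) in frame 1 and (7.6, 8.3) in frame 2.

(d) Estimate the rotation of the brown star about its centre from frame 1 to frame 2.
26° clockwise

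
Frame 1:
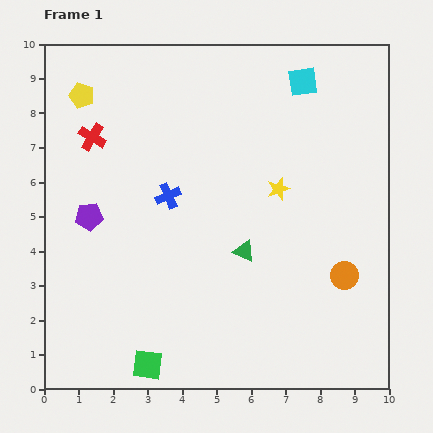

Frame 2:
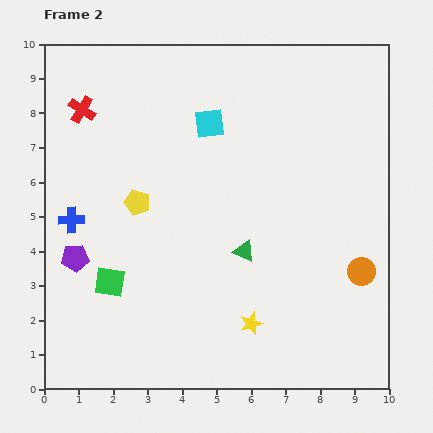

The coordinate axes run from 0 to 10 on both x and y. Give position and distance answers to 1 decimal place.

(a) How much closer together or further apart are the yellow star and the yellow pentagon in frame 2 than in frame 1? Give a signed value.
-1.5

Distance in frame 1: 6.3. Distance in frame 2: 4.8.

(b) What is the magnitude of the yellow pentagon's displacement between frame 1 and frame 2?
3.5

The yellow pentagon moved from (1.1, 8.5) to (2.7, 5.4), a distance of √(1.6² + 3.1²) ≈ 3.5.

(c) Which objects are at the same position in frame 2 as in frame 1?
the green triangle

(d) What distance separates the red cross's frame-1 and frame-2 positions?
0.9

The red cross moved from (1.4, 7.3) to (1.1, 8.1), a distance of √(0.3² + 0.8²) ≈ 0.9.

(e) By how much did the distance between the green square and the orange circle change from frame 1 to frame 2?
+1.0

Distance in frame 1: 6.3. Distance in frame 2: 7.3.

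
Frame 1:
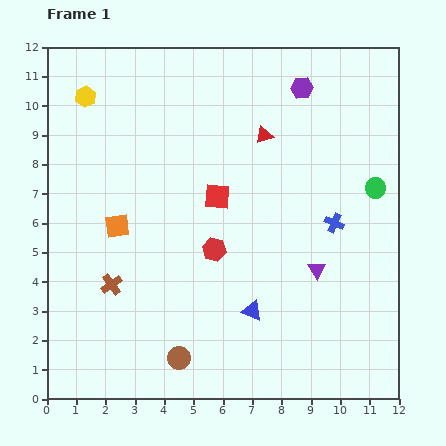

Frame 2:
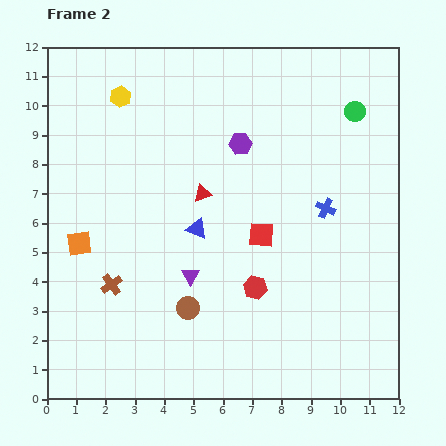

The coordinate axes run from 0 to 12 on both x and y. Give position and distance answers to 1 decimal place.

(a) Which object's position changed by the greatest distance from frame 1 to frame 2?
the purple triangle

(moved 4.3; next 3.4)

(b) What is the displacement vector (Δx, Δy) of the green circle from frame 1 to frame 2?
(-0.7, 2.6)

The green circle was at (11.2, 7.2) in frame 1 and (10.5, 9.8) in frame 2.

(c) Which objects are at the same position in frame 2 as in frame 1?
the brown cross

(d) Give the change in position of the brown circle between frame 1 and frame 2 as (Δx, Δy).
(0.3, 1.7)

The brown circle was at (4.5, 1.4) in frame 1 and (4.8, 3.1) in frame 2.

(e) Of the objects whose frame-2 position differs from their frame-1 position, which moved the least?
the blue cross

(moved 0.6)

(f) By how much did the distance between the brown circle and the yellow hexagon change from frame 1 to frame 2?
-1.9

Distance in frame 1: 9.5. Distance in frame 2: 7.6.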